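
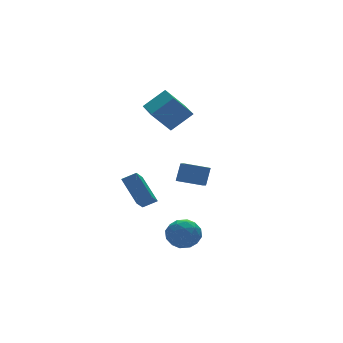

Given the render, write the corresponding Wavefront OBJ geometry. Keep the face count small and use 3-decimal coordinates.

v 0.723 -3.002 -4.752
v 1.416 -2.18 -4.325
v 1.344 -4.2 -3.455
v 2.037 -3.378 -3.028
v 0.891 -3.286 -2.91
v 0.506 -2.546 -3.711
v 2.254 -3.834 -4.069
v 1.869 -3.094 -4.87
v 2.362 -2.694 -3.903
v 1.52 -2.356 -3.186
v 1.24 -4.024 -4.594
v 0.398 -3.686 -3.877
v 1.015 -2.486 -4.652
v 1.745 -3.894 -3.128
v 1.071 -3.84 -3.058
v 1.479 -3.357 -2.807
v 0.48 -2.701 -4.291
v 0.887 -2.218 -4.04
v 0.579 -2.868 -3.208
v 1.873 -4.162 -3.74
v 2.28 -3.679 -3.489
v 1.281 -3.023 -4.973
v 1.689 -2.54 -4.722
v 2.181 -3.512 -4.572
v 1.978 -2.305 -4.153
v 2.344 -3.009 -3.391
v 2.471 -3.277 -4.003
v 2.245 -2.842 -4.474
v 1.483 -2.106 -3.732
v 1.848 -2.81 -2.97
v 1.174 -2.757 -2.9
v 0.949 -2.321 -3.371
v 2.039 -2.409 -3.484
v 0.912 -3.57 -4.81
v 1.277 -4.274 -4.048
v 1.811 -4.059 -4.409
v 1.586 -3.623 -4.88
v 0.416 -3.371 -4.389
v 0.782 -4.075 -3.627
v 0.515 -3.538 -3.306
v 0.289 -3.103 -3.777
v 0.721 -3.971 -4.296
v 3.262 1.759 2.441
v 2.069 2.099 3.88
v 3.764 3.726 2.393
v 2.571 4.065 3.832
v 4.649 1.435 3.668
v 3.456 1.774 5.107
v 5.151 3.401 3.62
v 3.958 3.741 5.059
v 0.556 -4.106 1.015
v 1.067 -3.748 2.167
v 0.891 -3.136 0.565
v 1.402 -2.779 1.718
v 1.958 -4.781 0.602
v 2.469 -4.424 1.755
v 2.293 -3.812 0.153
v 2.804 -3.454 1.305
v 1.174 2.322 -3.565
v 2.051 1.979 -3.078
v 0.948 3.898 -2.046
v 1.825 3.555 -1.56
v 2.195 3.465 -4.6
v 3.072 3.122 -4.114
v 1.969 5.041 -3.082
v 2.846 4.698 -2.595
f 1 38 17
f 38 12 41
f 17 41 6
f 38 41 17
f 1 17 13
f 17 6 18
f 13 18 2
f 17 18 13
f 1 13 22
f 13 2 23
f 22 23 8
f 13 23 22
f 1 22 34
f 22 8 37
f 34 37 11
f 22 37 34
f 1 34 38
f 34 11 42
f 38 42 12
f 34 42 38
f 2 18 29
f 18 6 32
f 29 32 10
f 18 32 29
f 6 41 19
f 41 12 40
f 19 40 5
f 41 40 19
f 12 42 39
f 42 11 35
f 39 35 3
f 42 35 39
f 11 37 36
f 37 8 24
f 36 24 7
f 37 24 36
f 8 23 28
f 23 2 25
f 28 25 9
f 23 25 28
f 4 30 16
f 30 10 31
f 16 31 5
f 30 31 16
f 4 16 14
f 16 5 15
f 14 15 3
f 16 15 14
f 4 14 21
f 14 3 20
f 21 20 7
f 14 20 21
f 4 21 26
f 21 7 27
f 26 27 9
f 21 27 26
f 4 26 30
f 26 9 33
f 30 33 10
f 26 33 30
f 5 31 19
f 31 10 32
f 19 32 6
f 31 32 19
f 3 15 39
f 15 5 40
f 39 40 12
f 15 40 39
f 7 20 36
f 20 3 35
f 36 35 11
f 20 35 36
f 9 27 28
f 27 7 24
f 28 24 8
f 27 24 28
f 10 33 29
f 33 9 25
f 29 25 2
f 33 25 29
f 44 46 43
f 47 44 43
f 43 46 45
f 45 47 43
f 44 50 46
f 48 44 47
f 48 50 44
f 46 50 45
f 49 47 45
f 45 50 49
f 49 48 47
f 50 48 49
f 52 54 51
f 55 52 51
f 51 54 53
f 53 55 51
f 52 58 54
f 56 52 55
f 56 58 52
f 54 58 53
f 57 55 53
f 53 58 57
f 57 56 55
f 58 56 57
f 60 62 59
f 63 60 59
f 59 62 61
f 61 63 59
f 60 66 62
f 64 60 63
f 64 66 60
f 62 66 61
f 65 63 61
f 61 66 65
f 65 64 63
f 66 64 65



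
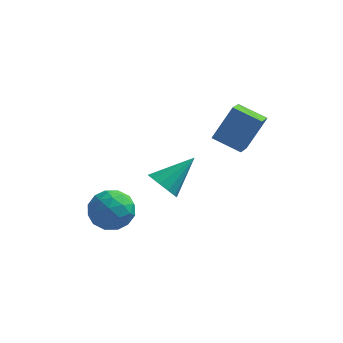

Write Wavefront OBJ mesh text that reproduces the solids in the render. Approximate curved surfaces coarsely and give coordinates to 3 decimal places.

v -1.982 -0.817 -2.927
v -0.787 -0.874 -3.103
v -2.253 -2.146 -4.337
v -1.058 -2.203 -4.513
v -1.541 -2.637 -3.493
v -1.373 -1.816 -2.621
v -1.667 -1.204 -4.819
v -1.499 -0.383 -3.947
v -0.592 -1.114 -4.272
v -0.514 -1.999 -3.452
v -2.526 -1.021 -3.988
v -2.448 -1.906 -3.168
v -1.36 -0.729 -2.891
v -1.68 -2.291 -4.549
v -1.963 -2.546 -3.949
v -1.261 -2.58 -4.052
v -1.705 -1.282 -2.608
v -1.003 -1.316 -2.711
v -1.446 -2.352 -2.94
v -2.037 -1.704 -4.729
v -1.335 -1.738 -4.832
v -1.779 -0.44 -3.388
v -1.077 -0.474 -3.491
v -1.594 -0.668 -4.5
v -0.544 -0.903 -3.682
v -0.703 -1.684 -4.511
v -1.061 -1.097 -4.69
v -0.963 -0.615 -4.178
v -0.498 -1.424 -3.2
v -0.657 -2.205 -4.029
v -0.941 -2.46 -3.429
v -0.842 -1.977 -2.917
v -0.384 -1.565 -3.887
v -2.383 -0.815 -3.411
v -2.542 -1.596 -4.24
v -2.198 -1.043 -4.523
v -2.099 -0.56 -4.011
v -2.337 -1.336 -2.929
v -2.496 -2.117 -3.758
v -2.077 -2.405 -3.262
v -1.979 -1.923 -2.75
v -2.656 -1.455 -3.553
v 4.299 1.598 -0.758
v 4.213 0.425 -0.228
v 2.862 1.953 -0.206
v 2.776 0.78 0.324
v 5.144 2.32 0.976
v 5.058 1.147 1.506
v 3.707 2.675 1.528
v 3.621 1.502 2.058
v 0.786 -1.028 -2.024
v 1.525 -1.28 -2.529
v 2.074 0.208 -0.756
v 1.332 -0.848 -2.755
v 0.966 -0.473 -2.748
v 0.543 -0.275 -2.512
v 0.197 -0.315 -2.121
v 0.037 -0.582 -1.699
v 0.116 -0.99 -1.38
v 0.407 -1.411 -1.266
v 0.818 -1.71 -1.392
v 1.219 -1.792 -1.719
v 1.483 -1.632 -2.143
f 1 38 17
f 38 12 41
f 17 41 6
f 38 41 17
f 1 17 13
f 17 6 18
f 13 18 2
f 17 18 13
f 1 13 22
f 13 2 23
f 22 23 8
f 13 23 22
f 1 22 34
f 22 8 37
f 34 37 11
f 22 37 34
f 1 34 38
f 34 11 42
f 38 42 12
f 34 42 38
f 2 18 29
f 18 6 32
f 29 32 10
f 18 32 29
f 6 41 19
f 41 12 40
f 19 40 5
f 41 40 19
f 12 42 39
f 42 11 35
f 39 35 3
f 42 35 39
f 11 37 36
f 37 8 24
f 36 24 7
f 37 24 36
f 8 23 28
f 23 2 25
f 28 25 9
f 23 25 28
f 4 30 16
f 30 10 31
f 16 31 5
f 30 31 16
f 4 16 14
f 16 5 15
f 14 15 3
f 16 15 14
f 4 14 21
f 14 3 20
f 21 20 7
f 14 20 21
f 4 21 26
f 21 7 27
f 26 27 9
f 21 27 26
f 4 26 30
f 26 9 33
f 30 33 10
f 26 33 30
f 5 31 19
f 31 10 32
f 19 32 6
f 31 32 19
f 3 15 39
f 15 5 40
f 39 40 12
f 15 40 39
f 7 20 36
f 20 3 35
f 36 35 11
f 20 35 36
f 9 27 28
f 27 7 24
f 28 24 8
f 27 24 28
f 10 33 29
f 33 9 25
f 29 25 2
f 33 25 29
f 44 46 43
f 47 44 43
f 43 46 45
f 45 47 43
f 44 50 46
f 48 44 47
f 48 50 44
f 46 50 45
f 49 47 45
f 45 50 49
f 49 48 47
f 50 48 49
f 52 51 54
f 52 54 53
f 54 51 55
f 54 55 53
f 55 51 56
f 55 56 53
f 56 51 57
f 56 57 53
f 57 51 58
f 57 58 53
f 58 51 59
f 58 59 53
f 59 51 60
f 59 60 53
f 60 51 61
f 60 61 53
f 61 51 62
f 61 62 53
f 62 51 63
f 62 63 53
f 63 51 52
f 63 52 53



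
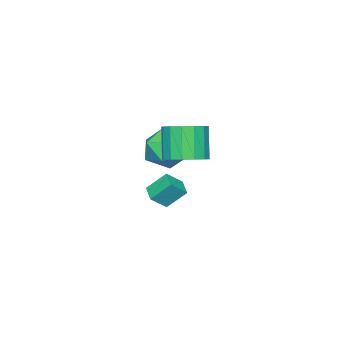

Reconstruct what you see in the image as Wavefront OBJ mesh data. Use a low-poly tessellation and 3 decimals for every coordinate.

v -3.253 -3.455 -2.501
v -2.517 -3.86 -1.761
v -2.614 -2.723 -2.736
v -1.878 -3.128 -1.996
v -2.702 -4.252 -3.484
v -1.966 -4.657 -2.744
v -2.063 -3.52 -3.719
v -1.327 -3.925 -2.979
v 0.933 -0.262 1.828
v 1.777 0.154 2.316
v 1.092 -0.382 3.96
v 0.247 -0.798 3.472
v 1.409 0.561 2.295
v 0.724 0.025 3.939
v 0.914 0.748 2.15
v 0.229 0.212 3.794
v 0.424 0.664 1.918
v -0.261 0.127 3.562
v 0.07 0.332 1.662
v -0.615 -0.205 3.306
v -0.053 -0.159 1.451
v -0.738 -0.696 3.095
v 0.088 -0.678 1.34
v -0.597 -1.214 2.984
v 0.456 -1.085 1.361
v -0.229 -1.621 3.005
v 0.951 -1.272 1.506
v 0.266 -1.808 3.15
v 1.441 -1.187 1.738
v 0.756 -1.724 3.382
v 1.795 -0.855 1.994
v 1.11 -1.392 3.638
v 1.918 -0.364 2.205
v 1.233 -0.901 3.849
v -0.116 -1.728 2.119
v 0.499 -1.908 1.044
v -1.619 -2.912 1.456
v -1.004 -3.092 0.381
v -0.564 -3.584 1.444
v 0.365 -2.852 1.854
v -1.485 -1.968 0.646
v -0.556 -1.236 1.056
v -0.347 -2.056 0.134
v 0.223 -3.055 0.627
v -1.343 -1.765 1.873
v -0.773 -2.764 2.366
f 2 4 1
f 5 2 1
f 1 4 3
f 3 5 1
f 2 8 4
f 6 2 5
f 6 8 2
f 4 8 3
f 7 5 3
f 3 8 7
f 7 6 5
f 8 6 7
f 10 9 13
f 10 13 11
f 11 13 14
f 11 14 12
f 13 9 15
f 13 15 14
f 14 15 16
f 14 16 12
f 15 9 17
f 15 17 16
f 16 17 18
f 16 18 12
f 17 9 19
f 17 19 18
f 18 19 20
f 18 20 12
f 19 9 21
f 19 21 20
f 20 21 22
f 20 22 12
f 21 9 23
f 21 23 22
f 22 23 24
f 22 24 12
f 23 9 25
f 23 25 24
f 24 25 26
f 24 26 12
f 25 9 27
f 25 27 26
f 26 27 28
f 26 28 12
f 27 9 29
f 27 29 28
f 28 29 30
f 28 30 12
f 29 9 31
f 29 31 30
f 30 31 32
f 30 32 12
f 31 9 33
f 31 33 32
f 32 33 34
f 32 34 12
f 33 9 10
f 33 10 34
f 34 10 11
f 34 11 12
f 35 46 40
f 35 40 36
f 35 36 42
f 35 42 45
f 35 45 46
f 36 40 44
f 40 46 39
f 46 45 37
f 45 42 41
f 42 36 43
f 38 44 39
f 38 39 37
f 38 37 41
f 38 41 43
f 38 43 44
f 39 44 40
f 37 39 46
f 41 37 45
f 43 41 42
f 44 43 36



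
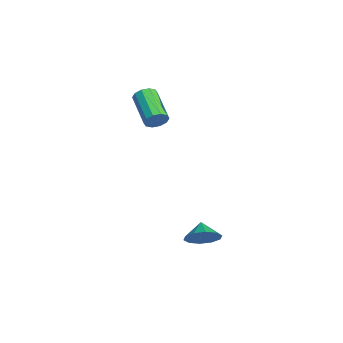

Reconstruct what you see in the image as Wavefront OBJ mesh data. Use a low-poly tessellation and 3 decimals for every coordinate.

v -2.255 -2.438 1.126
v -1.996 -2.679 1.718
v -3.966 -2.863 2.506
v -4.225 -2.622 1.914
v -2.023 -2.254 1.75
v -3.993 -2.439 2.537
v -2.139 -1.9 1.543
v -4.109 -2.084 2.33
v -2.299 -1.751 1.177
v -4.269 -1.935 1.964
v -2.442 -1.864 0.791
v -4.413 -2.049 1.579
v -2.514 -2.197 0.534
v -4.484 -2.381 1.322
v -2.487 -2.621 0.503
v -4.457 -2.806 1.29
v -2.371 -2.976 0.71
v -4.341 -3.16 1.497
v -2.211 -3.125 1.076
v -4.181 -3.309 1.863
v -2.067 -3.011 1.461
v -4.038 -3.196 2.249
v 3.552 -1.377 -4.034
v 4.027 -0.792 -3.407
v 2.688 -1.263 -3.486
v 3.794 -0.446 -3.846
v 3.469 -0.456 -4.357
v 3.176 -0.817 -4.745
v 3.026 -1.393 -4.861
v 3.078 -1.962 -4.661
v 3.31 -2.308 -4.222
v 3.636 -2.298 -3.711
v 3.929 -1.937 -3.323
v 4.078 -1.362 -3.208
f 2 1 5
f 2 5 3
f 3 5 6
f 3 6 4
f 5 1 7
f 5 7 6
f 6 7 8
f 6 8 4
f 7 1 9
f 7 9 8
f 8 9 10
f 8 10 4
f 9 1 11
f 9 11 10
f 10 11 12
f 10 12 4
f 11 1 13
f 11 13 12
f 12 13 14
f 12 14 4
f 13 1 15
f 13 15 14
f 14 15 16
f 14 16 4
f 15 1 17
f 15 17 16
f 16 17 18
f 16 18 4
f 17 1 19
f 17 19 18
f 18 19 20
f 18 20 4
f 19 1 21
f 19 21 20
f 20 21 22
f 20 22 4
f 21 1 2
f 21 2 22
f 22 2 3
f 22 3 4
f 24 23 26
f 24 26 25
f 26 23 27
f 26 27 25
f 27 23 28
f 27 28 25
f 28 23 29
f 28 29 25
f 29 23 30
f 29 30 25
f 30 23 31
f 30 31 25
f 31 23 32
f 31 32 25
f 32 23 33
f 32 33 25
f 33 23 34
f 33 34 25
f 34 23 24
f 34 24 25



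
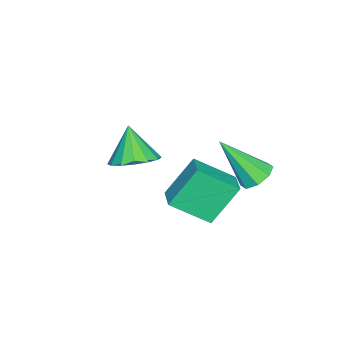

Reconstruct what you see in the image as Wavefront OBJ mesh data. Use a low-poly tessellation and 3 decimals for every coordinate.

v -0.502 -1.206 0.382
v -0.131 -0.602 0.813
v -1.078 -1.634 1.478
v -0.504 -0.433 0.683
v -0.876 -0.471 0.472
v -1.149 -0.706 0.238
v -1.248 -1.075 0.041
v -1.147 -1.479 -0.063
v -0.873 -1.81 -0.049
v -0.5 -1.98 0.081
v -0.128 -1.941 0.292
v 0.144 -1.706 0.526
v 0.243 -1.337 0.723
v 0.143 -0.933 0.827
v -1.15 2.49 0.291
v -0.897 2.067 -0.084
v -0.99 1.33 1.709
v -0.573 2.352 0.112
v -0.587 2.719 0.414
v -0.932 2.951 0.643
v -1.404 2.914 0.666
v -1.728 2.628 0.469
v -1.713 2.262 0.168
v -1.369 2.03 -0.062
v 1.4 1.834 0.608
v 1.799 0.678 1.424
v 0.731 2.459 1.821
v 1.129 1.303 2.637
v 2.111 2.217 0.803
v 2.509 1.061 1.619
v 1.441 2.842 2.016
v 1.84 1.686 2.832
f 2 1 4
f 2 4 3
f 4 1 5
f 4 5 3
f 5 1 6
f 5 6 3
f 6 1 7
f 6 7 3
f 7 1 8
f 7 8 3
f 8 1 9
f 8 9 3
f 9 1 10
f 9 10 3
f 10 1 11
f 10 11 3
f 11 1 12
f 11 12 3
f 12 1 13
f 12 13 3
f 13 1 14
f 13 14 3
f 14 1 2
f 14 2 3
f 16 15 18
f 16 18 17
f 18 15 19
f 18 19 17
f 19 15 20
f 19 20 17
f 20 15 21
f 20 21 17
f 21 15 22
f 21 22 17
f 22 15 23
f 22 23 17
f 23 15 24
f 23 24 17
f 24 15 16
f 24 16 17
f 26 28 25
f 29 26 25
f 25 28 27
f 27 29 25
f 26 32 28
f 30 26 29
f 30 32 26
f 28 32 27
f 31 29 27
f 27 32 31
f 31 30 29
f 32 30 31



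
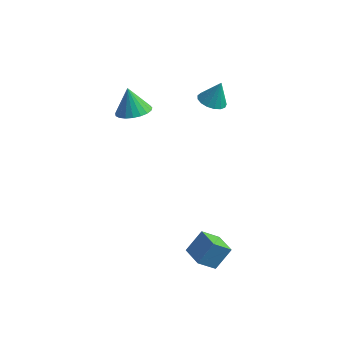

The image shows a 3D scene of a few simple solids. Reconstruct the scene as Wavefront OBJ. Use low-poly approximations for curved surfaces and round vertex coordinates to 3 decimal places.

v 2.567 -4.24 -4.341
v 1.903 -4.856 -3.508
v 1.662 -3.466 -4.489
v 0.998 -4.082 -3.657
v 3.062 -3.478 -3.383
v 2.398 -4.094 -2.551
v 2.157 -2.704 -3.532
v 1.493 -3.32 -2.699
v -0.011 1.791 2.285
v 0.599 1.358 2.234
v 0.331 2.129 3.515
v 0.711 1.678 2.115
v 0.657 2.024 2.035
v 0.45 2.316 2.013
v 0.137 2.488 2.052
v -0.209 2.501 2.145
v -0.51 2.351 2.271
v -0.697 2.072 2.399
v -0.727 1.729 2.502
v -0.592 1.401 2.554
v -0.325 1.162 2.546
v 0.014 1.067 2.477
v 0.348 1.137 2.365
v -3.54 0.455 1.374
v -2.99 1.192 1.37
v -4 0.805 2.726
v -3.314 1.333 1.223
v -3.677 1.323 1.102
v -4.016 1.162 1.029
v -4.273 0.879 1.015
v -4.404 0.523 1.063
v -4.385 0.154 1.165
v -4.22 -0.162 1.303
v -3.937 -0.372 1.454
v -3.586 -0.438 1.59
v -3.227 -0.351 1.69
v -2.922 -0.124 1.734
v -2.724 0.203 1.717
v -2.668 0.573 1.64
v -2.762 0.923 1.517
f 2 4 1
f 5 2 1
f 1 4 3
f 3 5 1
f 2 8 4
f 6 2 5
f 6 8 2
f 4 8 3
f 7 5 3
f 3 8 7
f 7 6 5
f 8 6 7
f 10 9 12
f 10 12 11
f 12 9 13
f 12 13 11
f 13 9 14
f 13 14 11
f 14 9 15
f 14 15 11
f 15 9 16
f 15 16 11
f 16 9 17
f 16 17 11
f 17 9 18
f 17 18 11
f 18 9 19
f 18 19 11
f 19 9 20
f 19 20 11
f 20 9 21
f 20 21 11
f 21 9 22
f 21 22 11
f 22 9 23
f 22 23 11
f 23 9 10
f 23 10 11
f 25 24 27
f 25 27 26
f 27 24 28
f 27 28 26
f 28 24 29
f 28 29 26
f 29 24 30
f 29 30 26
f 30 24 31
f 30 31 26
f 31 24 32
f 31 32 26
f 32 24 33
f 32 33 26
f 33 24 34
f 33 34 26
f 34 24 35
f 34 35 26
f 35 24 36
f 35 36 26
f 36 24 37
f 36 37 26
f 37 24 38
f 37 38 26
f 38 24 39
f 38 39 26
f 39 24 40
f 39 40 26
f 40 24 25
f 40 25 26



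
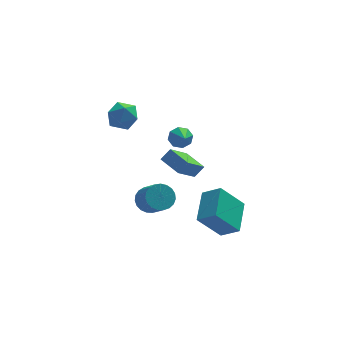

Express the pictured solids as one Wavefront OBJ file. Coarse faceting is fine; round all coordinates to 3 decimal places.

v -1.292 1.224 -4.527
v -0.829 1.846 -4.031
v -0.404 0.657 -2.938
v -0.868 0.036 -3.433
v -1.178 1.864 -3.875
v -0.753 0.675 -2.782
v -1.547 1.772 -3.832
v -1.122 0.583 -2.739
v -1.872 1.585 -3.909
v -1.447 0.396 -2.816
v -2.096 1.336 -4.093
v -1.671 0.147 -3
v -2.182 1.067 -4.352
v -1.757 -0.122 -3.259
v -2.114 0.826 -4.641
v -1.689 -0.363 -3.548
v -1.904 0.654 -4.91
v -1.479 -0.535 -3.817
v -1.588 0.58 -5.113
v -1.163 -0.609 -4.02
v -1.221 0.618 -5.214
v -0.796 -0.571 -4.121
v -0.866 0.76 -5.197
v -0.441 -0.429 -4.104
v -0.585 0.983 -5.064
v -0.161 -0.206 -3.971
v -0.427 1.248 -4.837
v -0.002 0.059 -3.744
v -0.418 1.509 -4.557
v 0.007 0.32 -3.464
v -0.56 1.72 -4.272
v -0.135 0.531 -3.179
v 0.352 -4.477 -2.079
v 1.264 -5.067 -1.365
v 1.006 -2.585 -1.352
v 1.918 -3.174 -0.637
v 1.722 -4.326 -3.703
v 2.634 -4.915 -2.988
v 2.376 -2.433 -2.975
v 3.288 -3.023 -2.261
v -0.205 -2.583 3.362
v 0.33 -2.807 2.971
v -0.175 -3.797 4.098
v 0.492 -2.539 3.406
v 0.246 -2.297 3.815
v -0.265 -2.223 3.96
v -0.74 -2.359 3.754
v -0.902 -2.626 3.319
v -0.656 -2.868 2.909
v -0.146 -2.943 2.765
v 0.385 1.43 -2.56
v 0.979 1.604 -1.893
v -0.416 2.674 -2.17
v 0.179 2.848 -1.503
v 1.561 2.612 -3.917
v 2.156 2.786 -3.25
v 0.761 3.856 -3.527
v 1.355 4.03 -2.86
v -3.317 3.202 1.788
v -2.788 3.142 2.695
v -2.392 1.918 1.165
v -1.863 1.858 2.072
v -2.876 1.577 2.034
v -3.447 2.371 2.42
v -1.733 2.689 1.44
v -2.304 3.483 1.826
v -1.809 2.825 2.48
v -2.515 2.138 2.847
v -2.665 2.922 1.013
v -3.371 2.235 1.38
f 2 1 5
f 2 5 3
f 3 5 6
f 3 6 4
f 5 1 7
f 5 7 6
f 6 7 8
f 6 8 4
f 7 1 9
f 7 9 8
f 8 9 10
f 8 10 4
f 9 1 11
f 9 11 10
f 10 11 12
f 10 12 4
f 11 1 13
f 11 13 12
f 12 13 14
f 12 14 4
f 13 1 15
f 13 15 14
f 14 15 16
f 14 16 4
f 15 1 17
f 15 17 16
f 16 17 18
f 16 18 4
f 17 1 19
f 17 19 18
f 18 19 20
f 18 20 4
f 19 1 21
f 19 21 20
f 20 21 22
f 20 22 4
f 21 1 23
f 21 23 22
f 22 23 24
f 22 24 4
f 23 1 25
f 23 25 24
f 24 25 26
f 24 26 4
f 25 1 27
f 25 27 26
f 26 27 28
f 26 28 4
f 27 1 29
f 27 29 28
f 28 29 30
f 28 30 4
f 29 1 31
f 29 31 30
f 30 31 32
f 30 32 4
f 31 1 2
f 31 2 32
f 32 2 3
f 32 3 4
f 34 36 33
f 37 34 33
f 33 36 35
f 35 37 33
f 34 40 36
f 38 34 37
f 38 40 34
f 36 40 35
f 39 37 35
f 35 40 39
f 39 38 37
f 40 38 39
f 42 41 44
f 42 44 43
f 44 41 45
f 44 45 43
f 45 41 46
f 45 46 43
f 46 41 47
f 46 47 43
f 47 41 48
f 47 48 43
f 48 41 49
f 48 49 43
f 49 41 50
f 49 50 43
f 50 41 42
f 50 42 43
f 52 54 51
f 55 52 51
f 51 54 53
f 53 55 51
f 52 58 54
f 56 52 55
f 56 58 52
f 54 58 53
f 57 55 53
f 53 58 57
f 57 56 55
f 58 56 57
f 59 70 64
f 59 64 60
f 59 60 66
f 59 66 69
f 59 69 70
f 60 64 68
f 64 70 63
f 70 69 61
f 69 66 65
f 66 60 67
f 62 68 63
f 62 63 61
f 62 61 65
f 62 65 67
f 62 67 68
f 63 68 64
f 61 63 70
f 65 61 69
f 67 65 66
f 68 67 60



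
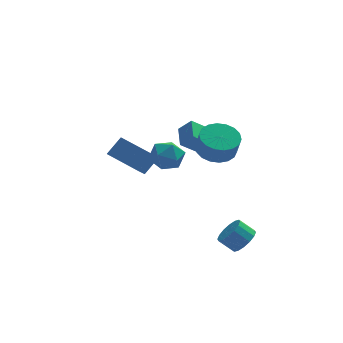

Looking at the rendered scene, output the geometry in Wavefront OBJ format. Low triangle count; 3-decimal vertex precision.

v 1.288 2.389 -0.425
v 1.726 1.736 0.191
v -0.146 1.704 -0.131
v 0.292 1.051 0.485
v 0.231 2.015 0.739
v 1.118 2.438 0.558
v 0.462 1.002 -0.498
v 1.349 1.425 -0.679
v 1.215 0.879 0.146
v 1.073 1.505 0.911
v 0.507 1.935 -0.851
v 0.365 2.561 -0.086
v 1.53 2.417 0.368
v 2.16 2.135 1.078
v 1.572 3.655 0.823
v 2.202 3.374 1.532
v 2.978 2.786 -0.772
v 3.608 2.505 -0.063
v 3.02 4.025 -0.318
v 3.65 3.743 0.392
v 2.713 -2.405 2.762
v 3.186 -3.193 2.367
v 3.32 -3.662 3.463
v 2.847 -2.875 3.858
v 3.518 -2.908 2.448
v 3.652 -3.378 3.544
v 3.691 -2.524 2.592
v 3.825 -2.994 3.688
v 3.67 -2.116 2.769
v 3.804 -2.586 3.865
v 3.46 -1.766 2.945
v 3.594 -2.235 4.041
v 3.102 -1.542 3.084
v 3.235 -2.011 4.18
v 2.666 -1.489 3.16
v 2.8 -1.959 4.256
v 2.24 -1.618 3.157
v 2.374 -2.087 4.253
v 1.908 -1.902 3.076
v 2.042 -2.372 4.172
v 1.735 -2.286 2.932
v 1.869 -2.756 4.028
v 1.756 -2.694 2.755
v 1.89 -3.164 3.851
v 1.966 -3.045 2.579
v 2.1 -3.514 3.675
v 2.325 -3.269 2.44
v 2.458 -3.738 3.536
v 2.76 -3.321 2.364
v 2.894 -3.791 3.46
v 4.035 -3.087 -3.312
v 4.578 -3.103 -2.711
v 3.848 -2.889 -2.047
v 3.305 -2.873 -2.648
v 4.574 -2.705 -2.844
v 3.844 -2.491 -2.179
v 4.426 -2.409 -3.102
v 3.696 -2.195 -2.437
v 4.173 -2.296 -3.416
v 3.443 -2.082 -2.751
v 3.883 -2.394 -3.703
v 3.153 -2.18 -3.038
v 3.634 -2.678 -3.885
v 2.904 -2.464 -3.22
v 3.492 -3.071 -3.913
v 2.762 -2.857 -3.249
v 3.496 -3.469 -3.781
v 2.766 -3.255 -3.116
v 3.644 -3.765 -3.523
v 2.914 -3.551 -2.858
v 3.897 -3.878 -3.209
v 3.167 -3.664 -2.544
v 4.187 -3.78 -2.922
v 3.457 -3.566 -2.257
v 4.436 -3.496 -2.74
v 3.706 -3.282 -2.075
v -2.074 -1.449 1.951
v -2.415 -2.151 2.592
v -1.375 -1.024 2.787
v -1.715 -1.726 3.428
v -0.685 -2.634 1.392
v -1.025 -3.336 2.033
v 0.015 -2.209 2.228
v -0.326 -2.911 2.869
f 1 12 6
f 1 6 2
f 1 2 8
f 1 8 11
f 1 11 12
f 2 6 10
f 6 12 5
f 12 11 3
f 11 8 7
f 8 2 9
f 4 10 5
f 4 5 3
f 4 3 7
f 4 7 9
f 4 9 10
f 5 10 6
f 3 5 12
f 7 3 11
f 9 7 8
f 10 9 2
f 14 16 13
f 17 14 13
f 13 16 15
f 15 17 13
f 14 20 16
f 18 14 17
f 18 20 14
f 16 20 15
f 19 17 15
f 15 20 19
f 19 18 17
f 20 18 19
f 22 21 25
f 22 25 23
f 23 25 26
f 23 26 24
f 25 21 27
f 25 27 26
f 26 27 28
f 26 28 24
f 27 21 29
f 27 29 28
f 28 29 30
f 28 30 24
f 29 21 31
f 29 31 30
f 30 31 32
f 30 32 24
f 31 21 33
f 31 33 32
f 32 33 34
f 32 34 24
f 33 21 35
f 33 35 34
f 34 35 36
f 34 36 24
f 35 21 37
f 35 37 36
f 36 37 38
f 36 38 24
f 37 21 39
f 37 39 38
f 38 39 40
f 38 40 24
f 39 21 41
f 39 41 40
f 40 41 42
f 40 42 24
f 41 21 43
f 41 43 42
f 42 43 44
f 42 44 24
f 43 21 45
f 43 45 44
f 44 45 46
f 44 46 24
f 45 21 47
f 45 47 46
f 46 47 48
f 46 48 24
f 47 21 49
f 47 49 48
f 48 49 50
f 48 50 24
f 49 21 22
f 49 22 50
f 50 22 23
f 50 23 24
f 52 51 55
f 52 55 53
f 53 55 56
f 53 56 54
f 55 51 57
f 55 57 56
f 56 57 58
f 56 58 54
f 57 51 59
f 57 59 58
f 58 59 60
f 58 60 54
f 59 51 61
f 59 61 60
f 60 61 62
f 60 62 54
f 61 51 63
f 61 63 62
f 62 63 64
f 62 64 54
f 63 51 65
f 63 65 64
f 64 65 66
f 64 66 54
f 65 51 67
f 65 67 66
f 66 67 68
f 66 68 54
f 67 51 69
f 67 69 68
f 68 69 70
f 68 70 54
f 69 51 71
f 69 71 70
f 70 71 72
f 70 72 54
f 71 51 73
f 71 73 72
f 72 73 74
f 72 74 54
f 73 51 75
f 73 75 74
f 74 75 76
f 74 76 54
f 75 51 52
f 75 52 76
f 76 52 53
f 76 53 54
f 78 80 77
f 81 78 77
f 77 80 79
f 79 81 77
f 78 84 80
f 82 78 81
f 82 84 78
f 80 84 79
f 83 81 79
f 79 84 83
f 83 82 81
f 84 82 83



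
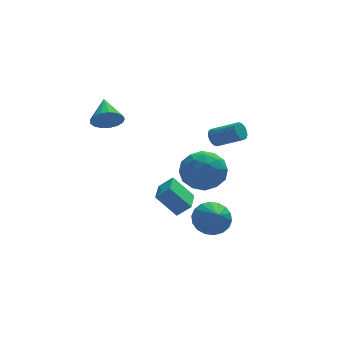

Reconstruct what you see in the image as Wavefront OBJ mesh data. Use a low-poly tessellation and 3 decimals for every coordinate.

v 2.145 2.365 0.422
v 2.519 2.661 0.191
v 3.588 1.872 0.907
v 3.215 1.575 1.138
v 2.467 2.786 0.406
v 3.536 1.996 1.122
v 2.341 2.814 0.625
v 3.411 2.024 1.34
v 2.171 2.739 0.797
v 3.24 1.949 1.513
v 1.994 2.578 0.883
v 3.064 1.789 1.599
v 1.852 2.369 0.864
v 2.922 1.579 1.58
v 1.778 2.158 0.743
v 2.847 1.369 1.459
v 1.787 1.995 0.549
v 2.857 1.206 1.265
v 1.879 1.917 0.326
v 2.948 1.127 1.042
v 2.031 1.941 0.125
v 3.101 1.151 0.841
v 2.21 2.062 -0.008
v 3.279 1.273 0.708
v 2.374 2.253 -0.043
v 3.443 1.463 0.673
v 2.485 2.469 0.029
v 3.555 1.679 0.745
v 1.514 4.315 -1.749
v 2.532 3.658 -1.437
v 1.328 3.222 -3.443
v 2.346 2.565 -3.131
v 1.291 2.436 -2.47
v 1.407 3.112 -1.423
v 2.453 3.768 -3.457
v 2.569 4.444 -2.41
v 3.113 3.32 -2.493
v 2.395 2.497 -1.882
v 1.465 4.383 -2.998
v 0.747 3.56 -2.387
v 2.04 4.083 -1.444
v 1.82 2.797 -3.436
v 1.201 2.722 -3.047
v 1.799 2.336 -2.864
v 1.378 3.762 -1.436
v 1.976 3.375 -1.253
v 1.247 2.657 -1.86
v 1.884 3.505 -3.627
v 2.482 3.118 -3.444
v 2.061 4.544 -2.016
v 2.659 4.158 -1.833
v 2.613 4.223 -3.02
v 2.979 3.498 -1.882
v 2.87 2.855 -2.877
v 2.933 3.562 -3.069
v 3.001 3.96 -2.454
v 2.557 3.014 -1.523
v 2.448 2.371 -2.518
v 1.828 2.296 -2.13
v 1.896 2.693 -1.514
v 2.898 2.815 -2.143
v 1.412 4.509 -2.362
v 1.303 3.866 -3.357
v 1.964 4.187 -3.366
v 2.032 4.584 -2.75
v 0.99 4.025 -2.003
v 0.881 3.382 -2.998
v 0.859 2.92 -2.426
v 0.927 3.318 -1.811
v 0.962 4.065 -2.737
v 0.741 -2.124 -2.192
v 1.437 -2.528 -2.678
v 0.759 -3.136 -1.328
v 1.642 -2.29 -2.403
v 1.669 -2.018 -2.086
v 1.513 -1.768 -1.79
v 1.203 -1.588 -1.573
v 0.802 -1.515 -1.479
v 0.389 -1.562 -1.526
v 0.046 -1.721 -1.705
v -0.16 -1.959 -1.981
v -0.186 -2.231 -2.298
v -0.03 -2.481 -2.594
v 0.28 -2.661 -2.811
v 0.681 -2.734 -2.905
v 1.094 -2.687 -2.857
v -3.098 1.898 2.586
v -2.437 1.623 2.965
v -2.942 3.222 3.274
v -2.299 1.777 2.638
v -2.343 1.959 2.298
v -2.56 2.127 2.025
v -2.9 2.243 1.879
v -3.286 2.279 1.896
v -3.628 2.229 2.071
v -3.849 2.102 2.363
v -3.898 1.929 2.707
v -3.763 1.749 3.022
v -3.476 1.603 3.238
v -3.102 1.525 3.304
v -2.728 1.532 3.206
v -0.977 1.41 -2.633
v -0.322 1.224 -2.029
v -0.454 2.797 -2.776
v 0.201 2.612 -2.172
v -0.061 0.948 -3.768
v 0.594 0.763 -3.164
v 0.462 2.336 -3.911
v 1.117 2.15 -3.307
f 2 1 5
f 2 5 3
f 3 5 6
f 3 6 4
f 5 1 7
f 5 7 6
f 6 7 8
f 6 8 4
f 7 1 9
f 7 9 8
f 8 9 10
f 8 10 4
f 9 1 11
f 9 11 10
f 10 11 12
f 10 12 4
f 11 1 13
f 11 13 12
f 12 13 14
f 12 14 4
f 13 1 15
f 13 15 14
f 14 15 16
f 14 16 4
f 15 1 17
f 15 17 16
f 16 17 18
f 16 18 4
f 17 1 19
f 17 19 18
f 18 19 20
f 18 20 4
f 19 1 21
f 19 21 20
f 20 21 22
f 20 22 4
f 21 1 23
f 21 23 22
f 22 23 24
f 22 24 4
f 23 1 25
f 23 25 24
f 24 25 26
f 24 26 4
f 25 1 27
f 25 27 26
f 26 27 28
f 26 28 4
f 27 1 2
f 27 2 28
f 28 2 3
f 28 3 4
f 29 66 45
f 66 40 69
f 45 69 34
f 66 69 45
f 29 45 41
f 45 34 46
f 41 46 30
f 45 46 41
f 29 41 50
f 41 30 51
f 50 51 36
f 41 51 50
f 29 50 62
f 50 36 65
f 62 65 39
f 50 65 62
f 29 62 66
f 62 39 70
f 66 70 40
f 62 70 66
f 30 46 57
f 46 34 60
f 57 60 38
f 46 60 57
f 34 69 47
f 69 40 68
f 47 68 33
f 69 68 47
f 40 70 67
f 70 39 63
f 67 63 31
f 70 63 67
f 39 65 64
f 65 36 52
f 64 52 35
f 65 52 64
f 36 51 56
f 51 30 53
f 56 53 37
f 51 53 56
f 32 58 44
f 58 38 59
f 44 59 33
f 58 59 44
f 32 44 42
f 44 33 43
f 42 43 31
f 44 43 42
f 32 42 49
f 42 31 48
f 49 48 35
f 42 48 49
f 32 49 54
f 49 35 55
f 54 55 37
f 49 55 54
f 32 54 58
f 54 37 61
f 58 61 38
f 54 61 58
f 33 59 47
f 59 38 60
f 47 60 34
f 59 60 47
f 31 43 67
f 43 33 68
f 67 68 40
f 43 68 67
f 35 48 64
f 48 31 63
f 64 63 39
f 48 63 64
f 37 55 56
f 55 35 52
f 56 52 36
f 55 52 56
f 38 61 57
f 61 37 53
f 57 53 30
f 61 53 57
f 72 71 74
f 72 74 73
f 74 71 75
f 74 75 73
f 75 71 76
f 75 76 73
f 76 71 77
f 76 77 73
f 77 71 78
f 77 78 73
f 78 71 79
f 78 79 73
f 79 71 80
f 79 80 73
f 80 71 81
f 80 81 73
f 81 71 82
f 81 82 73
f 82 71 83
f 82 83 73
f 83 71 84
f 83 84 73
f 84 71 85
f 84 85 73
f 85 71 86
f 85 86 73
f 86 71 72
f 86 72 73
f 88 87 90
f 88 90 89
f 90 87 91
f 90 91 89
f 91 87 92
f 91 92 89
f 92 87 93
f 92 93 89
f 93 87 94
f 93 94 89
f 94 87 95
f 94 95 89
f 95 87 96
f 95 96 89
f 96 87 97
f 96 97 89
f 97 87 98
f 97 98 89
f 98 87 99
f 98 99 89
f 99 87 100
f 99 100 89
f 100 87 101
f 100 101 89
f 101 87 88
f 101 88 89
f 103 105 102
f 106 103 102
f 102 105 104
f 104 106 102
f 103 109 105
f 107 103 106
f 107 109 103
f 105 109 104
f 108 106 104
f 104 109 108
f 108 107 106
f 109 107 108



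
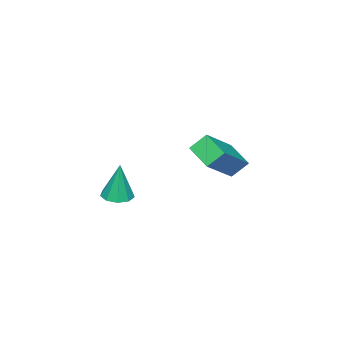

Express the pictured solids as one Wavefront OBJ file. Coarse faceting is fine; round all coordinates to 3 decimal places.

v -3.471 1.297 -1.079
v -3.938 1.774 -0.417
v -3.031 2.407 -1.568
v -3.497 2.884 -0.906
v -1.923 1.196 0.086
v -2.389 1.673 0.748
v -1.482 2.306 -0.403
v -1.949 2.783 0.259
v 1.713 0.5 -1.095
v 2.222 0.884 -1.153
v 1.767 0.68 0.555
v 1.854 1.12 -1.167
v 1.42 1.067 -1.147
v 1.123 0.748 -1.103
v 1.103 0.313 -1.055
v 1.368 -0.034 -1.025
v 1.795 -0.131 -1.029
v 2.183 0.067 -1.063
v 2.352 0.468 -1.112
f 2 4 1
f 5 2 1
f 1 4 3
f 3 5 1
f 2 8 4
f 6 2 5
f 6 8 2
f 4 8 3
f 7 5 3
f 3 8 7
f 7 6 5
f 8 6 7
f 10 9 12
f 10 12 11
f 12 9 13
f 12 13 11
f 13 9 14
f 13 14 11
f 14 9 15
f 14 15 11
f 15 9 16
f 15 16 11
f 16 9 17
f 16 17 11
f 17 9 18
f 17 18 11
f 18 9 19
f 18 19 11
f 19 9 10
f 19 10 11



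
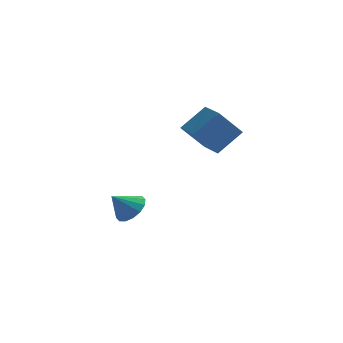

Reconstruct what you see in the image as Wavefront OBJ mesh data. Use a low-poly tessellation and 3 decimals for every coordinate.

v -2.397 -1.675 -2.184
v -1.968 -1.137 -1.544
v -3.203 -2.205 -1.196
v -2.341 -0.868 -1.705
v -2.729 -0.816 -1.993
v -3.028 -0.994 -2.333
v -3.159 -1.355 -2.633
v -3.085 -1.801 -2.812
v -2.827 -2.214 -2.823
v -2.454 -2.482 -2.663
v -2.066 -2.534 -2.374
v -1.767 -2.356 -2.035
v -1.636 -1.995 -1.735
v -1.71 -1.549 -1.556
v 2.105 -3.273 2.554
v 1.086 -3.837 3.9
v 1.233 -2.036 2.412
v 0.214 -2.6 3.758
v 3.106 -2.44 3.662
v 2.087 -3.004 5.008
v 2.234 -1.203 3.52
v 1.215 -1.767 4.866
f 2 1 4
f 2 4 3
f 4 1 5
f 4 5 3
f 5 1 6
f 5 6 3
f 6 1 7
f 6 7 3
f 7 1 8
f 7 8 3
f 8 1 9
f 8 9 3
f 9 1 10
f 9 10 3
f 10 1 11
f 10 11 3
f 11 1 12
f 11 12 3
f 12 1 13
f 12 13 3
f 13 1 14
f 13 14 3
f 14 1 2
f 14 2 3
f 16 18 15
f 19 16 15
f 15 18 17
f 17 19 15
f 16 22 18
f 20 16 19
f 20 22 16
f 18 22 17
f 21 19 17
f 17 22 21
f 21 20 19
f 22 20 21



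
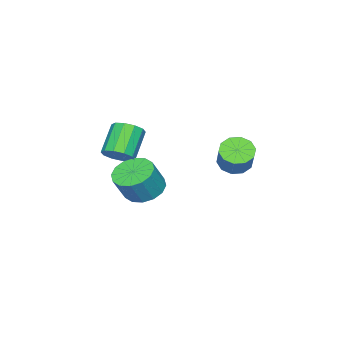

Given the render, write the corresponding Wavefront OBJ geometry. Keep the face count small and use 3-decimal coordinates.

v -4.119 2.305 0.654
v -3.407 1.999 0.28
v -2.51 2.63 1.472
v -3.221 2.935 1.846
v -3.496 2.487 0.089
v -2.599 3.118 1.281
v -3.824 2.905 0.114
v -2.926 3.536 1.306
v -4.263 3.094 0.345
v -3.366 3.725 1.537
v -4.648 2.981 0.694
v -3.751 3.612 1.887
v -4.83 2.61 1.028
v -3.933 3.241 2.22
v -4.741 2.122 1.219
v -3.844 2.753 2.411
v -4.414 1.704 1.194
v -3.516 2.335 2.386
v -3.974 1.515 0.963
v -3.077 2.146 2.155
v -3.589 1.628 0.613
v -2.692 2.259 1.806
v -2.787 -1.812 -1.69
v -2.053 -2.432 -2.183
v -1.258 -2.588 -0.803
v -1.993 -1.968 -0.31
v -1.86 -1.909 -2.235
v -1.065 -2.066 -0.855
v -1.915 -1.361 -2.141
v -1.121 -1.518 -0.761
v -2.204 -0.934 -1.926
v -1.41 -1.09 -0.546
v -2.65 -0.741 -1.648
v -1.855 -0.898 -0.268
v -3.132 -0.836 -1.381
v -2.337 -0.992 -0.001
v -3.522 -1.192 -1.197
v -2.727 -1.348 0.183
v -3.715 -1.714 -1.145
v -2.92 -1.871 0.235
v -3.659 -2.262 -1.239
v -2.865 -2.419 0.141
v -3.37 -2.69 -1.454
v -2.576 -2.846 -0.074
v -2.925 -2.882 -1.732
v -2.13 -3.039 -0.352
v -2.443 -2.788 -1.999
v -1.648 -2.944 -0.619
v -2.345 -3.013 0.332
v -1.767 -2.87 0.925
v -3.037 -3.104 2.22
v -3.615 -3.247 1.628
v -1.981 -2.415 0.796
v -3.252 -2.649 2.092
v -2.335 -2.188 0.491
v -3.605 -2.422 1.787
v -2.692 -2.277 0.125
v -3.962 -2.511 1.421
v -2.916 -2.647 -0.162
v -4.187 -2.88 1.134
v -2.923 -3.156 -0.26
v -4.193 -3.39 1.035
v -2.708 -3.611 -0.132
v -3.979 -3.845 1.164
v -2.355 -3.838 0.173
v -3.625 -4.072 1.469
v -1.998 -3.749 0.539
v -3.268 -3.983 1.835
v -1.773 -3.38 0.826
v -3.044 -3.613 2.122
f 2 1 5
f 2 5 3
f 3 5 6
f 3 6 4
f 5 1 7
f 5 7 6
f 6 7 8
f 6 8 4
f 7 1 9
f 7 9 8
f 8 9 10
f 8 10 4
f 9 1 11
f 9 11 10
f 10 11 12
f 10 12 4
f 11 1 13
f 11 13 12
f 12 13 14
f 12 14 4
f 13 1 15
f 13 15 14
f 14 15 16
f 14 16 4
f 15 1 17
f 15 17 16
f 16 17 18
f 16 18 4
f 17 1 19
f 17 19 18
f 18 19 20
f 18 20 4
f 19 1 21
f 19 21 20
f 20 21 22
f 20 22 4
f 21 1 2
f 21 2 22
f 22 2 3
f 22 3 4
f 24 23 27
f 24 27 25
f 25 27 28
f 25 28 26
f 27 23 29
f 27 29 28
f 28 29 30
f 28 30 26
f 29 23 31
f 29 31 30
f 30 31 32
f 30 32 26
f 31 23 33
f 31 33 32
f 32 33 34
f 32 34 26
f 33 23 35
f 33 35 34
f 34 35 36
f 34 36 26
f 35 23 37
f 35 37 36
f 36 37 38
f 36 38 26
f 37 23 39
f 37 39 38
f 38 39 40
f 38 40 26
f 39 23 41
f 39 41 40
f 40 41 42
f 40 42 26
f 41 23 43
f 41 43 42
f 42 43 44
f 42 44 26
f 43 23 45
f 43 45 44
f 44 45 46
f 44 46 26
f 45 23 47
f 45 47 46
f 46 47 48
f 46 48 26
f 47 23 24
f 47 24 48
f 48 24 25
f 48 25 26
f 50 49 53
f 50 53 51
f 51 53 54
f 51 54 52
f 53 49 55
f 53 55 54
f 54 55 56
f 54 56 52
f 55 49 57
f 55 57 56
f 56 57 58
f 56 58 52
f 57 49 59
f 57 59 58
f 58 59 60
f 58 60 52
f 59 49 61
f 59 61 60
f 60 61 62
f 60 62 52
f 61 49 63
f 61 63 62
f 62 63 64
f 62 64 52
f 63 49 65
f 63 65 64
f 64 65 66
f 64 66 52
f 65 49 67
f 65 67 66
f 66 67 68
f 66 68 52
f 67 49 69
f 67 69 68
f 68 69 70
f 68 70 52
f 69 49 50
f 69 50 70
f 70 50 51
f 70 51 52



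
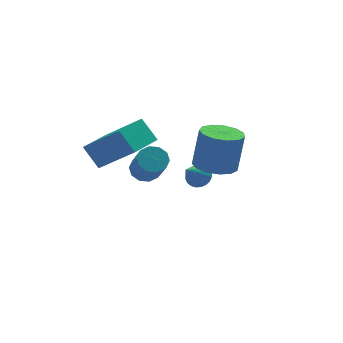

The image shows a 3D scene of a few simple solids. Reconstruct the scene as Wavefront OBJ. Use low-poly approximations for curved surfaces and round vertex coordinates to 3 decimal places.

v 3.455 2.83 0.476
v 4.355 2.789 0.291
v 4.725 3.01 2.038
v 3.825 3.05 2.224
v 4.221 3.289 0.256
v 4.591 3.509 2.004
v 3.844 3.643 0.291
v 4.214 3.863 2.039
v 3.343 3.738 0.385
v 3.713 3.959 2.133
v 2.878 3.546 0.508
v 3.248 3.766 2.256
v 2.596 3.126 0.621
v 2.966 3.346 2.368
v 2.587 2.612 0.688
v 2.957 2.832 2.435
v 2.853 2.167 0.687
v 3.223 2.387 2.435
v 3.31 1.933 0.62
v 3.68 2.153 2.368
v 3.814 1.983 0.507
v 4.184 2.204 2.255
v 4.203 2.302 0.384
v 4.573 2.523 2.132
v -0.088 0.809 2.488
v 0.503 0.659 2.374
v 0.479 -0.379 3.618
v -0.112 -0.229 3.732
v 0.501 0.953 2.62
v 0.477 -0.085 3.863
v 0.274 1.192 2.815
v 0.25 0.154 4.059
v -0.091 1.285 2.886
v -0.115 0.247 4.129
v -0.455 1.196 2.805
v -0.479 0.158 4.048
v -0.679 0.959 2.602
v -0.703 -0.079 3.846
v -0.677 0.665 2.357
v -0.701 -0.373 3.6
v -0.45 0.426 2.161
v -0.474 -0.612 3.405
v -0.085 0.333 2.091
v -0.109 -0.705 3.334
v 0.279 0.422 2.172
v 0.255 -0.616 3.415
v 3.107 3.761 -0.662
v 3.57 3.725 -0.314
v 2.353 3.179 0.282
v 3.486 3.927 -0.256
v 3.345 4.104 -0.259
v 3.168 4.229 -0.324
v 2.981 4.282 -0.441
v 2.813 4.256 -0.591
v 2.691 4.155 -0.751
v 2.631 3.993 -0.898
v 2.644 3.796 -1.009
v 2.727 3.594 -1.067
v 2.868 3.417 -1.064
v 3.046 3.293 -0.999
v 3.233 3.239 -0.882
v 3.4 3.265 -0.733
v 3.523 3.367 -0.572
v 3.583 3.528 -0.425
v -1.327 2.818 1.468
v -0.226 1.626 2.924
v -1.735 3.494 2.331
v -0.633 2.303 3.787
v -0.127 3.737 1.313
v 0.975 2.546 2.769
v -0.534 4.414 2.176
v 0.567 3.222 3.632
f 2 1 5
f 2 5 3
f 3 5 6
f 3 6 4
f 5 1 7
f 5 7 6
f 6 7 8
f 6 8 4
f 7 1 9
f 7 9 8
f 8 9 10
f 8 10 4
f 9 1 11
f 9 11 10
f 10 11 12
f 10 12 4
f 11 1 13
f 11 13 12
f 12 13 14
f 12 14 4
f 13 1 15
f 13 15 14
f 14 15 16
f 14 16 4
f 15 1 17
f 15 17 16
f 16 17 18
f 16 18 4
f 17 1 19
f 17 19 18
f 18 19 20
f 18 20 4
f 19 1 21
f 19 21 20
f 20 21 22
f 20 22 4
f 21 1 23
f 21 23 22
f 22 23 24
f 22 24 4
f 23 1 2
f 23 2 24
f 24 2 3
f 24 3 4
f 26 25 29
f 26 29 27
f 27 29 30
f 27 30 28
f 29 25 31
f 29 31 30
f 30 31 32
f 30 32 28
f 31 25 33
f 31 33 32
f 32 33 34
f 32 34 28
f 33 25 35
f 33 35 34
f 34 35 36
f 34 36 28
f 35 25 37
f 35 37 36
f 36 37 38
f 36 38 28
f 37 25 39
f 37 39 38
f 38 39 40
f 38 40 28
f 39 25 41
f 39 41 40
f 40 41 42
f 40 42 28
f 41 25 43
f 41 43 42
f 42 43 44
f 42 44 28
f 43 25 45
f 43 45 44
f 44 45 46
f 44 46 28
f 45 25 26
f 45 26 46
f 46 26 27
f 46 27 28
f 48 47 50
f 48 50 49
f 50 47 51
f 50 51 49
f 51 47 52
f 51 52 49
f 52 47 53
f 52 53 49
f 53 47 54
f 53 54 49
f 54 47 55
f 54 55 49
f 55 47 56
f 55 56 49
f 56 47 57
f 56 57 49
f 57 47 58
f 57 58 49
f 58 47 59
f 58 59 49
f 59 47 60
f 59 60 49
f 60 47 61
f 60 61 49
f 61 47 62
f 61 62 49
f 62 47 63
f 62 63 49
f 63 47 64
f 63 64 49
f 64 47 48
f 64 48 49
f 66 68 65
f 69 66 65
f 65 68 67
f 67 69 65
f 66 72 68
f 70 66 69
f 70 72 66
f 68 72 67
f 71 69 67
f 67 72 71
f 71 70 69
f 72 70 71



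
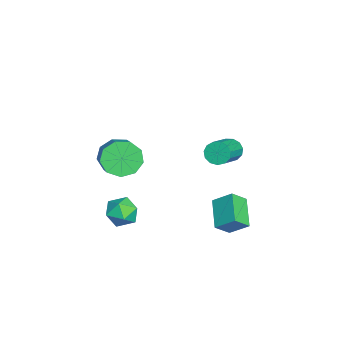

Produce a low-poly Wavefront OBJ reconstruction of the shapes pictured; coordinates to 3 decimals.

v 0.938 2.517 -1.512
v 1.22 3.494 -0.734
v 2.525 2.701 -2.318
v 2.807 3.678 -1.541
v 1.393 1.802 -0.779
v 1.675 2.779 -0.002
v 2.98 1.986 -1.586
v 3.262 2.963 -0.808
v -4.818 2.51 -1.44
v -4.603 2.147 -2.06
v -2.907 1.547 -1.12
v -3.122 1.91 -0.5
v -4.447 2.539 -2.091
v -2.751 1.938 -1.151
v -4.409 2.921 -1.916
v -2.713 2.321 -0.975
v -4.5 3.173 -1.589
v -2.805 2.573 -0.649
v -4.693 3.215 -1.215
v -2.997 2.614 -0.275
v -4.925 3.033 -0.913
v -3.229 2.432 0.027
v -5.123 2.685 -0.778
v -3.428 2.084 0.163
v -5.225 2.281 -0.853
v -3.529 1.681 0.087
v -5.197 1.951 -1.115
v -3.501 1.35 -0.174
v -5.048 1.798 -1.48
v -3.353 1.197 -0.539
v -4.827 1.871 -1.832
v -3.131 1.27 -0.892
v 0.943 -2.857 2.031
v 1.474 -3.55 1.394
v 2.888 -3.255 2.253
v 2.357 -2.563 2.889
v 1.506 -2.869 1.109
v 2.919 -2.575 1.967
v 1.274 -2.183 1.255
v 2.688 -1.889 2.113
v 0.888 -1.812 1.763
v 2.301 -1.518 2.622
v 0.527 -1.93 2.397
v 1.941 -1.636 3.256
v 0.361 -2.482 2.86
v 1.775 -2.188 3.718
v 0.468 -3.209 2.934
v 1.881 -2.915 3.793
v 0.797 -3.772 2.586
v 2.21 -3.477 3.444
v 1.194 -3.906 1.978
v 2.608 -3.612 2.836
v -0.764 -2.607 -2.356
v 0.034 -2.048 -2.576
v -0.374 -3.632 -3.544
v 0.424 -3.073 -3.764
v 0.396 -3.588 -2.909
v 0.154 -2.955 -2.175
v -0.494 -2.725 -3.945
v -0.736 -2.092 -3.211
v 0.201 -2.121 -3.558
v 0.751 -2.654 -2.917
v -1.091 -3.026 -3.203
v -0.541 -3.559 -2.562
f 2 4 1
f 5 2 1
f 1 4 3
f 3 5 1
f 2 8 4
f 6 2 5
f 6 8 2
f 4 8 3
f 7 5 3
f 3 8 7
f 7 6 5
f 8 6 7
f 10 9 13
f 10 13 11
f 11 13 14
f 11 14 12
f 13 9 15
f 13 15 14
f 14 15 16
f 14 16 12
f 15 9 17
f 15 17 16
f 16 17 18
f 16 18 12
f 17 9 19
f 17 19 18
f 18 19 20
f 18 20 12
f 19 9 21
f 19 21 20
f 20 21 22
f 20 22 12
f 21 9 23
f 21 23 22
f 22 23 24
f 22 24 12
f 23 9 25
f 23 25 24
f 24 25 26
f 24 26 12
f 25 9 27
f 25 27 26
f 26 27 28
f 26 28 12
f 27 9 29
f 27 29 28
f 28 29 30
f 28 30 12
f 29 9 31
f 29 31 30
f 30 31 32
f 30 32 12
f 31 9 10
f 31 10 32
f 32 10 11
f 32 11 12
f 34 33 37
f 34 37 35
f 35 37 38
f 35 38 36
f 37 33 39
f 37 39 38
f 38 39 40
f 38 40 36
f 39 33 41
f 39 41 40
f 40 41 42
f 40 42 36
f 41 33 43
f 41 43 42
f 42 43 44
f 42 44 36
f 43 33 45
f 43 45 44
f 44 45 46
f 44 46 36
f 45 33 47
f 45 47 46
f 46 47 48
f 46 48 36
f 47 33 49
f 47 49 48
f 48 49 50
f 48 50 36
f 49 33 51
f 49 51 50
f 50 51 52
f 50 52 36
f 51 33 34
f 51 34 52
f 52 34 35
f 52 35 36
f 53 64 58
f 53 58 54
f 53 54 60
f 53 60 63
f 53 63 64
f 54 58 62
f 58 64 57
f 64 63 55
f 63 60 59
f 60 54 61
f 56 62 57
f 56 57 55
f 56 55 59
f 56 59 61
f 56 61 62
f 57 62 58
f 55 57 64
f 59 55 63
f 61 59 60
f 62 61 54



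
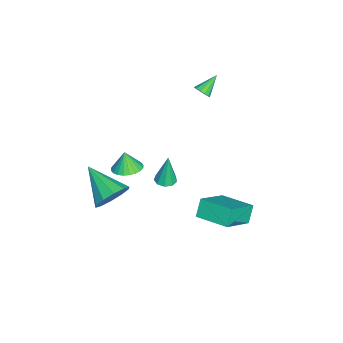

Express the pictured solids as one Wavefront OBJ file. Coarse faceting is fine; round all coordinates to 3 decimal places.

v 3.943 -1.591 -0.027
v 4.43 -2.358 -0.512
v 2.677 -3.049 1.007
v 4.74 -2.241 0.032
v 4.745 -1.876 0.553
v 4.444 -1.402 0.853
v 3.951 -1 0.816
v 3.456 -0.824 0.458
v 3.146 -0.941 -0.086
v 3.141 -1.307 -0.607
v 3.442 -1.781 -0.907
v 3.935 -2.183 -0.871
v -2.937 1.832 2.501
v -2.55 2.045 2.756
v -3.783 2.488 3.239
v -2.607 2.22 2.535
v -2.769 2.271 2.303
v -2.984 2.183 2.135
v -3.185 1.984 2.082
v -3.306 1.736 2.163
v -3.311 1.519 2.351
v -3.196 1.401 2.587
v -3 1.42 2.796
v -2.783 1.57 2.911
v -2.615 1.803 2.896
v -1.968 0.081 -4.432
v -1.532 0.521 -4.445
v -2.052 0.219 -2.548
v -1.916 0.697 -4.475
v -2.325 0.585 -4.484
v -2.567 0.237 -4.47
v -2.529 -0.184 -4.437
v -2.229 -0.481 -4.402
v -1.806 -0.516 -4.381
v -1.46 -0.271 -4.383
v -1.351 0.138 -4.408
v 0.678 -1.453 -0.9
v 1.428 -1.817 -0.792
v 0.442 -1.627 0.16
v 1.498 -1.504 -0.725
v 1.444 -1.184 -0.685
v 1.273 -0.904 -0.677
v 1.012 -0.708 -0.704
v 0.7 -0.625 -0.76
v 0.385 -0.669 -0.838
v 0.114 -0.832 -0.925
v -0.071 -1.09 -1.008
v -0.142 -1.403 -1.075
v -0.087 -1.723 -1.115
v 0.083 -2.003 -1.123
v 0.345 -2.199 -1.096
v 0.657 -2.281 -1.04
v 0.972 -2.238 -0.963
v 1.243 -2.075 -0.875
v 0.465 3.428 -2.714
v 1.986 2.528 -1.544
v 1.265 5.12 -2.452
v 2.786 4.22 -1.281
v 1.074 3.28 -3.619
v 2.595 2.38 -2.448
v 1.874 4.972 -3.356
v 3.395 4.072 -2.186
f 2 1 4
f 2 4 3
f 4 1 5
f 4 5 3
f 5 1 6
f 5 6 3
f 6 1 7
f 6 7 3
f 7 1 8
f 7 8 3
f 8 1 9
f 8 9 3
f 9 1 10
f 9 10 3
f 10 1 11
f 10 11 3
f 11 1 12
f 11 12 3
f 12 1 2
f 12 2 3
f 14 13 16
f 14 16 15
f 16 13 17
f 16 17 15
f 17 13 18
f 17 18 15
f 18 13 19
f 18 19 15
f 19 13 20
f 19 20 15
f 20 13 21
f 20 21 15
f 21 13 22
f 21 22 15
f 22 13 23
f 22 23 15
f 23 13 24
f 23 24 15
f 24 13 25
f 24 25 15
f 25 13 14
f 25 14 15
f 27 26 29
f 27 29 28
f 29 26 30
f 29 30 28
f 30 26 31
f 30 31 28
f 31 26 32
f 31 32 28
f 32 26 33
f 32 33 28
f 33 26 34
f 33 34 28
f 34 26 35
f 34 35 28
f 35 26 36
f 35 36 28
f 36 26 27
f 36 27 28
f 38 37 40
f 38 40 39
f 40 37 41
f 40 41 39
f 41 37 42
f 41 42 39
f 42 37 43
f 42 43 39
f 43 37 44
f 43 44 39
f 44 37 45
f 44 45 39
f 45 37 46
f 45 46 39
f 46 37 47
f 46 47 39
f 47 37 48
f 47 48 39
f 48 37 49
f 48 49 39
f 49 37 50
f 49 50 39
f 50 37 51
f 50 51 39
f 51 37 52
f 51 52 39
f 52 37 53
f 52 53 39
f 53 37 54
f 53 54 39
f 54 37 38
f 54 38 39
f 56 58 55
f 59 56 55
f 55 58 57
f 57 59 55
f 56 62 58
f 60 56 59
f 60 62 56
f 58 62 57
f 61 59 57
f 57 62 61
f 61 60 59
f 62 60 61



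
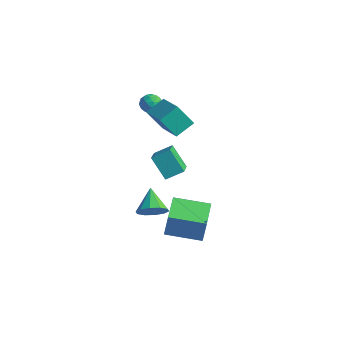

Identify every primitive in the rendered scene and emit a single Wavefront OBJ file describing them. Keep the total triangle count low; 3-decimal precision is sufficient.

v -1.678 1.249 4.498
v -1.489 2.305 5.079
v -3.375 1.895 3.875
v -3.186 2.951 4.455
v -1.034 1.789 3.305
v -0.845 2.845 3.885
v -2.731 2.435 2.681
v -2.542 3.491 3.262
v -0.339 0.609 -1.771
v -0.218 0.774 -0.457
v 1.182 1.811 -2.062
v 1.303 1.976 -0.748
v 0.897 -0.936 -1.692
v 1.018 -0.771 -0.378
v 2.418 0.266 -1.983
v 2.539 0.431 -0.669
v -1.984 0.979 -2.78
v -1.398 0.982 -2.123
v -2.976 1.781 -1.9
v -1.312 1.425 -2.428
v -1.481 1.697 -2.867
v -1.843 1.695 -3.273
v -2.259 1.42 -3.491
v -2.569 0.976 -3.437
v -2.656 0.534 -3.133
v -2.486 0.262 -2.694
v -2.124 0.264 -2.288
v -1.709 0.539 -2.07
v -3.856 2.667 -0.466
v -3.306 3.499 0.043
v -4.844 3.81 -1.266
v -4.294 4.642 -0.757
v -2.826 2.718 -1.663
v -2.276 3.55 -1.154
v -3.814 3.861 -2.463
v -3.264 4.693 -1.954
v -4.422 2.508 3.94
v -4.157 2.933 4.34
v -3.503 2.367 3.48
v -3.238 2.792 3.88
v -3.437 2.224 4.102
v -4.006 2.311 4.386
v -3.654 2.989 3.434
v -4.223 3.076 3.718
v -3.682 3.23 4.027
v -3.548 2.758 4.44
v -4.112 2.542 3.38
v -3.978 2.07 3.793
v -4.371 2.733 4.18
v -3.289 2.567 3.64
v -3.407 2.234 3.77
v -3.251 2.483 4.005
v -4.282 2.367 4.207
v -4.126 2.617 4.443
v -3.702 2.201 4.303
v -3.534 2.683 3.377
v -3.378 2.933 3.613
v -4.409 2.817 3.815
v -4.253 3.066 4.05
v -3.958 3.099 3.517
v -3.936 3.157 4.232
v -3.395 3.075 3.962
v -3.64 3.19 3.699
v -3.974 3.241 3.866
v -3.857 2.88 4.474
v -3.316 2.797 4.204
v -3.434 2.463 4.334
v -3.768 2.514 4.501
v -3.578 3.054 4.291
v -4.344 2.503 3.616
v -3.803 2.42 3.346
v -3.892 2.786 3.319
v -4.226 2.837 3.486
v -4.265 2.225 3.858
v -3.724 2.143 3.588
v -3.686 2.059 3.954
v -4.02 2.11 4.121
v -4.082 2.246 3.529
f 2 4 1
f 5 2 1
f 1 4 3
f 3 5 1
f 2 8 4
f 6 2 5
f 6 8 2
f 4 8 3
f 7 5 3
f 3 8 7
f 7 6 5
f 8 6 7
f 10 12 9
f 13 10 9
f 9 12 11
f 11 13 9
f 10 16 12
f 14 10 13
f 14 16 10
f 12 16 11
f 15 13 11
f 11 16 15
f 15 14 13
f 16 14 15
f 18 17 20
f 18 20 19
f 20 17 21
f 20 21 19
f 21 17 22
f 21 22 19
f 22 17 23
f 22 23 19
f 23 17 24
f 23 24 19
f 24 17 25
f 24 25 19
f 25 17 26
f 25 26 19
f 26 17 27
f 26 27 19
f 27 17 28
f 27 28 19
f 28 17 18
f 28 18 19
f 30 32 29
f 33 30 29
f 29 32 31
f 31 33 29
f 30 36 32
f 34 30 33
f 34 36 30
f 32 36 31
f 35 33 31
f 31 36 35
f 35 34 33
f 36 34 35
f 37 74 53
f 74 48 77
f 53 77 42
f 74 77 53
f 37 53 49
f 53 42 54
f 49 54 38
f 53 54 49
f 37 49 58
f 49 38 59
f 58 59 44
f 49 59 58
f 37 58 70
f 58 44 73
f 70 73 47
f 58 73 70
f 37 70 74
f 70 47 78
f 74 78 48
f 70 78 74
f 38 54 65
f 54 42 68
f 65 68 46
f 54 68 65
f 42 77 55
f 77 48 76
f 55 76 41
f 77 76 55
f 48 78 75
f 78 47 71
f 75 71 39
f 78 71 75
f 47 73 72
f 73 44 60
f 72 60 43
f 73 60 72
f 44 59 64
f 59 38 61
f 64 61 45
f 59 61 64
f 40 66 52
f 66 46 67
f 52 67 41
f 66 67 52
f 40 52 50
f 52 41 51
f 50 51 39
f 52 51 50
f 40 50 57
f 50 39 56
f 57 56 43
f 50 56 57
f 40 57 62
f 57 43 63
f 62 63 45
f 57 63 62
f 40 62 66
f 62 45 69
f 66 69 46
f 62 69 66
f 41 67 55
f 67 46 68
f 55 68 42
f 67 68 55
f 39 51 75
f 51 41 76
f 75 76 48
f 51 76 75
f 43 56 72
f 56 39 71
f 72 71 47
f 56 71 72
f 45 63 64
f 63 43 60
f 64 60 44
f 63 60 64
f 46 69 65
f 69 45 61
f 65 61 38
f 69 61 65



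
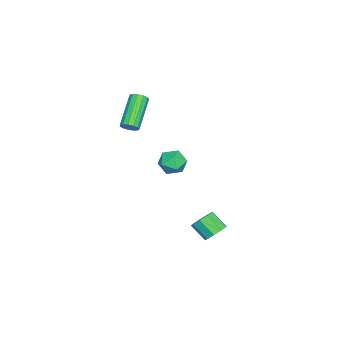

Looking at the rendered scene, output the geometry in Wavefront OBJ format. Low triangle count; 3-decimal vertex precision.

v 0.427 -0.68 3.191
v 0.711 -0.931 3.547
v -0.923 -0.911 4.865
v -1.207 -0.66 4.509
v 0.753 -0.645 3.594
v -0.881 -0.625 4.913
v 0.692 -0.37 3.514
v -0.943 -0.35 4.832
v 0.546 -0.194 3.331
v -1.088 -0.173 4.649
v 0.363 -0.172 3.103
v -1.271 -0.151 4.422
v 0.2 -0.311 2.903
v -1.434 -0.29 4.222
v 0.109 -0.568 2.795
v -1.525 -0.547 4.113
v 0.119 -0.86 2.812
v -1.515 -0.839 4.131
v 0.227 -1.095 2.949
v -1.407 -1.075 4.268
v 0.399 -1.199 3.163
v -1.236 -1.178 4.482
v 0.579 -1.138 3.386
v -1.055 -1.117 4.705
v 1.664 4.253 -3.111
v 2.026 3.776 -3.492
v 1.737 2.949 -2.731
v 1.376 3.427 -2.349
v 2.317 3.979 -3.161
v 2.029 3.153 -2.4
v 2.303 4.31 -2.807
v 2.015 3.484 -2.045
v 1.99 4.615 -2.594
v 1.702 3.789 -1.833
v 1.525 4.751 -2.624
v 1.236 3.924 -1.862
v 1.124 4.653 -2.881
v 0.836 3.827 -2.12
v 0.977 4.369 -3.246
v 0.688 3.542 -2.484
v 1.151 4.03 -3.547
v 0.862 3.204 -2.786
v 1.565 3.796 -3.645
v 1.277 2.969 -2.883
v 0.528 2.148 0.42
v 1.16 2.028 0.961
v -0.2 1.192 1.059
v 0.432 1.072 1.6
v -0.007 1.789 1.619
v 0.443 2.38 1.224
v 0.517 0.84 0.796
v 0.967 1.431 0.401
v 1.154 1.22 1.194
v 0.83 1.807 1.702
v 0.13 1.413 0.318
v -0.194 2 0.826
f 2 1 5
f 2 5 3
f 3 5 6
f 3 6 4
f 5 1 7
f 5 7 6
f 6 7 8
f 6 8 4
f 7 1 9
f 7 9 8
f 8 9 10
f 8 10 4
f 9 1 11
f 9 11 10
f 10 11 12
f 10 12 4
f 11 1 13
f 11 13 12
f 12 13 14
f 12 14 4
f 13 1 15
f 13 15 14
f 14 15 16
f 14 16 4
f 15 1 17
f 15 17 16
f 16 17 18
f 16 18 4
f 17 1 19
f 17 19 18
f 18 19 20
f 18 20 4
f 19 1 21
f 19 21 20
f 20 21 22
f 20 22 4
f 21 1 23
f 21 23 22
f 22 23 24
f 22 24 4
f 23 1 2
f 23 2 24
f 24 2 3
f 24 3 4
f 26 25 29
f 26 29 27
f 27 29 30
f 27 30 28
f 29 25 31
f 29 31 30
f 30 31 32
f 30 32 28
f 31 25 33
f 31 33 32
f 32 33 34
f 32 34 28
f 33 25 35
f 33 35 34
f 34 35 36
f 34 36 28
f 35 25 37
f 35 37 36
f 36 37 38
f 36 38 28
f 37 25 39
f 37 39 38
f 38 39 40
f 38 40 28
f 39 25 41
f 39 41 40
f 40 41 42
f 40 42 28
f 41 25 43
f 41 43 42
f 42 43 44
f 42 44 28
f 43 25 26
f 43 26 44
f 44 26 27
f 44 27 28
f 45 56 50
f 45 50 46
f 45 46 52
f 45 52 55
f 45 55 56
f 46 50 54
f 50 56 49
f 56 55 47
f 55 52 51
f 52 46 53
f 48 54 49
f 48 49 47
f 48 47 51
f 48 51 53
f 48 53 54
f 49 54 50
f 47 49 56
f 51 47 55
f 53 51 52
f 54 53 46



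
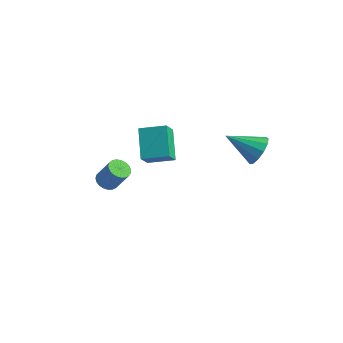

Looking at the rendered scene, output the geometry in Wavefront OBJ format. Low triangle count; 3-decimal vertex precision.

v 3.073 2.574 1.498
v 3.679 2.089 2.063
v 1.507 1.786 2.502
v 3.594 2.565 2.304
v 3.344 3.045 2.29
v 3.007 3.374 2.024
v 2.692 3.45 1.591
v 2.497 3.248 1.129
v 2.486 2.831 0.784
v 2.66 2.333 0.665
v 2.966 1.911 0.812
v 3.306 1.7 1.176
v 3.572 1.766 1.642
v -4.066 2.57 -3.016
v -3.856 1.671 -1.95
v -5.111 3.812 -1.763
v -4.901 2.913 -0.697
v -2.719 3.327 -2.643
v -2.509 2.428 -1.577
v -3.764 4.569 -1.39
v -3.554 3.67 -0.324
v -2.683 -2.888 0.055
v -2.152 -3.131 -0.231
v -1.406 -2.995 1.04
v -1.937 -2.752 1.325
v -2.124 -2.866 -0.276
v -1.378 -2.731 0.995
v -2.192 -2.605 -0.264
v -1.446 -2.469 1.007
v -2.345 -2.393 -0.197
v -1.599 -2.257 1.074
v -2.557 -2.266 -0.086
v -1.811 -2.13 1.185
v -2.79 -2.247 0.049
v -2.044 -2.111 1.32
v -3.005 -2.338 0.185
v -2.259 -2.203 1.456
v -3.164 -2.525 0.298
v -2.418 -2.389 1.569
v -3.24 -2.775 0.37
v -2.494 -2.639 1.64
v -3.22 -3.044 0.386
v -2.474 -2.908 1.657
v -3.107 -3.286 0.346
v -2.361 -3.15 1.617
v -2.92 -3.459 0.255
v -2.174 -3.323 1.526
v -2.693 -3.534 0.129
v -1.947 -3.398 1.4
v -2.464 -3.496 -0.009
v -1.718 -3.361 1.262
v -2.273 -3.354 -0.137
v -1.526 -3.218 1.134
f 2 1 4
f 2 4 3
f 4 1 5
f 4 5 3
f 5 1 6
f 5 6 3
f 6 1 7
f 6 7 3
f 7 1 8
f 7 8 3
f 8 1 9
f 8 9 3
f 9 1 10
f 9 10 3
f 10 1 11
f 10 11 3
f 11 1 12
f 11 12 3
f 12 1 13
f 12 13 3
f 13 1 2
f 13 2 3
f 15 17 14
f 18 15 14
f 14 17 16
f 16 18 14
f 15 21 17
f 19 15 18
f 19 21 15
f 17 21 16
f 20 18 16
f 16 21 20
f 20 19 18
f 21 19 20
f 23 22 26
f 23 26 24
f 24 26 27
f 24 27 25
f 26 22 28
f 26 28 27
f 27 28 29
f 27 29 25
f 28 22 30
f 28 30 29
f 29 30 31
f 29 31 25
f 30 22 32
f 30 32 31
f 31 32 33
f 31 33 25
f 32 22 34
f 32 34 33
f 33 34 35
f 33 35 25
f 34 22 36
f 34 36 35
f 35 36 37
f 35 37 25
f 36 22 38
f 36 38 37
f 37 38 39
f 37 39 25
f 38 22 40
f 38 40 39
f 39 40 41
f 39 41 25
f 40 22 42
f 40 42 41
f 41 42 43
f 41 43 25
f 42 22 44
f 42 44 43
f 43 44 45
f 43 45 25
f 44 22 46
f 44 46 45
f 45 46 47
f 45 47 25
f 46 22 48
f 46 48 47
f 47 48 49
f 47 49 25
f 48 22 50
f 48 50 49
f 49 50 51
f 49 51 25
f 50 22 52
f 50 52 51
f 51 52 53
f 51 53 25
f 52 22 23
f 52 23 53
f 53 23 24
f 53 24 25



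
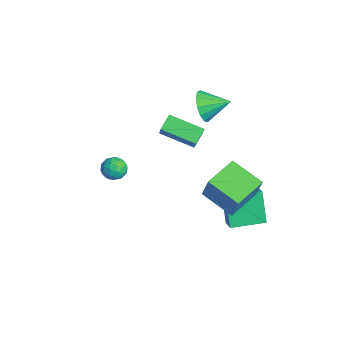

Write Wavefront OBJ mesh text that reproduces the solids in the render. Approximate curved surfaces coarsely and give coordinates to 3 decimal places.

v 1.007 2.652 -4.612
v 0.088 2.693 -2.78
v 1.145 4.637 -4.587
v 0.227 4.678 -2.755
v 1.933 2.582 -4.145
v 1.015 2.623 -2.313
v 2.072 4.567 -4.12
v 1.153 4.608 -2.288
v -3.896 0.414 -0.532
v -3.049 0.241 0.582
v -4.498 1.081 0.03
v -3.651 0.908 1.144
v -2.709 2.032 -1.184
v -1.862 1.859 -0.07
v -3.311 2.699 -0.622
v -2.464 2.526 0.492
v -1.681 2.181 3.181
v -1.065 2.246 2.358
v -1.079 3.519 3.739
v -1.554 2.525 2.219
v -2.084 2.695 2.384
v -2.486 2.701 2.803
v -2.632 2.542 3.342
v -2.477 2.269 3.829
v -2.069 1.967 4.111
v -1.537 1.734 4.098
v -1.052 1.642 3.793
v -0.766 1.722 3.294
v -0.771 1.947 2.759
v 0.621 -2.857 1.638
v 1.315 -2.817 1.911
v 0.685 -4.063 1.649
v 1.379 -4.023 1.922
v 0.799 -3.819 2.345
v 0.759 -3.074 2.338
v 1.241 -3.806 1.222
v 1.201 -3.061 1.215
v 1.698 -3.404 1.654
v 1.424 -3.412 2.349
v 0.576 -3.468 1.211
v 0.302 -3.476 1.906
v 0.962 -2.731 1.773
v 1.038 -4.149 1.787
v 0.697 -4.029 2.035
v 1.104 -4.006 2.196
v 0.636 -2.882 2.025
v 1.043 -2.859 2.185
v 0.74 -3.448 2.441
v 0.957 -4.021 1.375
v 1.364 -3.998 1.535
v 0.896 -2.874 1.364
v 1.303 -2.851 1.525
v 1.26 -3.432 1.119
v 1.595 -3.053 1.783
v 1.633 -3.762 1.79
v 1.552 -3.634 1.378
v 1.528 -3.196 1.374
v 1.434 -3.057 2.191
v 1.472 -3.766 2.198
v 1.131 -3.647 2.447
v 1.108 -3.208 2.442
v 1.66 -3.402 2.04
v 0.528 -3.114 1.362
v 0.566 -3.823 1.369
v 0.892 -3.672 1.118
v 0.869 -3.233 1.113
v 0.367 -3.118 1.77
v 0.405 -3.827 1.777
v 0.472 -3.684 2.186
v 0.448 -3.246 2.182
v 0.34 -3.478 1.52
v 1.609 1.097 -1.075
v 2.378 1.175 0.649
v 0.579 2.756 -0.69
v 1.349 2.833 1.034
v 3.151 2.227 -1.814
v 3.921 2.304 -0.09
v 2.122 3.885 -1.429
v 2.891 3.963 0.295
f 2 4 1
f 5 2 1
f 1 4 3
f 3 5 1
f 2 8 4
f 6 2 5
f 6 8 2
f 4 8 3
f 7 5 3
f 3 8 7
f 7 6 5
f 8 6 7
f 10 12 9
f 13 10 9
f 9 12 11
f 11 13 9
f 10 16 12
f 14 10 13
f 14 16 10
f 12 16 11
f 15 13 11
f 11 16 15
f 15 14 13
f 16 14 15
f 18 17 20
f 18 20 19
f 20 17 21
f 20 21 19
f 21 17 22
f 21 22 19
f 22 17 23
f 22 23 19
f 23 17 24
f 23 24 19
f 24 17 25
f 24 25 19
f 25 17 26
f 25 26 19
f 26 17 27
f 26 27 19
f 27 17 28
f 27 28 19
f 28 17 29
f 28 29 19
f 29 17 18
f 29 18 19
f 30 67 46
f 67 41 70
f 46 70 35
f 67 70 46
f 30 46 42
f 46 35 47
f 42 47 31
f 46 47 42
f 30 42 51
f 42 31 52
f 51 52 37
f 42 52 51
f 30 51 63
f 51 37 66
f 63 66 40
f 51 66 63
f 30 63 67
f 63 40 71
f 67 71 41
f 63 71 67
f 31 47 58
f 47 35 61
f 58 61 39
f 47 61 58
f 35 70 48
f 70 41 69
f 48 69 34
f 70 69 48
f 41 71 68
f 71 40 64
f 68 64 32
f 71 64 68
f 40 66 65
f 66 37 53
f 65 53 36
f 66 53 65
f 37 52 57
f 52 31 54
f 57 54 38
f 52 54 57
f 33 59 45
f 59 39 60
f 45 60 34
f 59 60 45
f 33 45 43
f 45 34 44
f 43 44 32
f 45 44 43
f 33 43 50
f 43 32 49
f 50 49 36
f 43 49 50
f 33 50 55
f 50 36 56
f 55 56 38
f 50 56 55
f 33 55 59
f 55 38 62
f 59 62 39
f 55 62 59
f 34 60 48
f 60 39 61
f 48 61 35
f 60 61 48
f 32 44 68
f 44 34 69
f 68 69 41
f 44 69 68
f 36 49 65
f 49 32 64
f 65 64 40
f 49 64 65
f 38 56 57
f 56 36 53
f 57 53 37
f 56 53 57
f 39 62 58
f 62 38 54
f 58 54 31
f 62 54 58
f 73 75 72
f 76 73 72
f 72 75 74
f 74 76 72
f 73 79 75
f 77 73 76
f 77 79 73
f 75 79 74
f 78 76 74
f 74 79 78
f 78 77 76
f 79 77 78



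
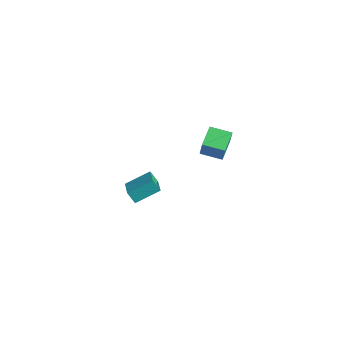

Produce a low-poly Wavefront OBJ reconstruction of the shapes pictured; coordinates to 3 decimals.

v -4.94 2.587 -4.232
v -3.544 1.682 -3.628
v -4.342 4.04 -3.44
v -2.945 3.136 -2.837
v -4.475 2.804 -4.983
v -3.078 1.9 -4.38
v -3.876 4.258 -4.192
v -2.48 3.353 -3.588
v 1.897 2.693 3.125
v 2.301 2.52 4.253
v 1.129 3.885 3.584
v 1.533 3.711 4.711
v 2.947 3.469 2.869
v 3.351 3.295 3.996
v 2.179 4.66 3.327
v 2.583 4.487 4.455
f 2 4 1
f 5 2 1
f 1 4 3
f 3 5 1
f 2 8 4
f 6 2 5
f 6 8 2
f 4 8 3
f 7 5 3
f 3 8 7
f 7 6 5
f 8 6 7
f 10 12 9
f 13 10 9
f 9 12 11
f 11 13 9
f 10 16 12
f 14 10 13
f 14 16 10
f 12 16 11
f 15 13 11
f 11 16 15
f 15 14 13
f 16 14 15



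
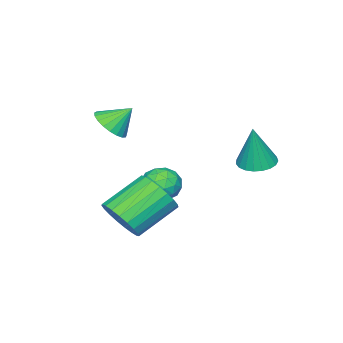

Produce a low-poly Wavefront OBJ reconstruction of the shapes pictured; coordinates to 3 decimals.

v -2.58 3.232 -0.321
v -2.011 3.875 -0.462
v -2.14 3.288 1.721
v -2.317 4.057 -0.401
v -2.669 4.097 -0.326
v -3.005 3.988 -0.251
v -3.268 3.747 -0.187
v -3.412 3.418 -0.147
v -3.412 3.056 -0.137
v -3.268 2.725 -0.159
v -3.005 2.481 -0.209
v -2.669 2.367 -0.278
v -2.317 2.403 -0.355
v -2.011 2.582 -0.426
v -1.803 2.873 -0.479
v -1.729 3.226 -0.504
v -1.803 3.581 -0.498
v -2.872 -1.423 -2.73
v -2.516 -0.838 -2.062
v -1.464 -1.562 -3.358
v -1.108 -0.977 -2.69
v -1.411 -1.851 -2.447
v -2.282 -1.765 -2.059
v -1.698 -0.635 -3.361
v -2.569 -0.549 -2.973
v -1.791 -0.35 -2.452
v -1.614 -1.102 -1.887
v -2.366 -1.298 -3.533
v -2.189 -2.05 -2.968
v -2.818 -1.118 -2.341
v -1.162 -1.282 -3.079
v -1.34 -1.796 -2.936
v -1.131 -1.452 -2.544
v -2.68 -1.663 -2.339
v -2.471 -1.319 -1.947
v -1.821 -1.915 -2.173
v -1.509 -1.081 -3.473
v -1.3 -0.737 -3.081
v -2.849 -0.948 -2.876
v -2.64 -0.604 -2.484
v -2.159 -0.485 -3.247
v -2.182 -0.488 -2.177
v -1.355 -0.569 -2.546
v -1.701 -0.368 -2.941
v -2.213 -0.318 -2.713
v -2.078 -0.93 -1.846
v -1.25 -1.011 -2.214
v -1.429 -1.525 -2.072
v -1.94 -1.475 -1.844
v -1.652 -0.643 -2.075
v -2.73 -1.389 -3.206
v -1.902 -1.47 -3.574
v -2.04 -0.925 -3.576
v -2.551 -0.875 -3.348
v -2.625 -1.831 -2.874
v -1.798 -1.912 -3.243
v -1.767 -2.082 -2.707
v -2.279 -2.032 -2.479
v -2.328 -1.757 -3.345
v 2.685 0.215 -2.451
v 3.373 0.729 -1.764
v 1.684 1.44 -0.603
v 0.995 0.925 -1.289
v 3.293 1.052 -2.078
v 1.603 1.763 -0.917
v 3.108 1.23 -2.457
v 1.418 1.941 -1.295
v 2.849 1.233 -2.834
v 1.16 1.943 -1.672
v 2.562 1.059 -3.145
v 0.873 1.769 -1.984
v 2.297 0.74 -3.336
v 0.607 1.45 -2.175
v 2.098 0.329 -3.374
v 0.408 1.04 -2.213
v 2.001 -0.101 -3.253
v 0.311 0.61 -2.091
v 2.022 -0.476 -2.992
v 0.332 0.234 -1.831
v 2.158 -0.732 -2.638
v 0.468 -0.022 -1.477
v 2.385 -0.825 -2.252
v 0.695 -0.114 -1.09
v 2.663 -0.737 -1.9
v 0.974 -0.027 -0.738
v 2.946 -0.485 -1.643
v 1.256 0.225 -0.482
v 3.183 -0.112 -1.526
v 1.494 0.598 -0.365
v 3.334 0.318 -1.569
v 1.645 1.028 -0.407
v 1.488 -1.15 2.113
v 2.251 -1.188 2.589
v 0.952 -0.45 3.027
v 2.303 -0.88 2.383
v 2.213 -0.618 2.13
v 1.999 -0.449 1.875
v 1.696 -0.401 1.66
v 1.357 -0.482 1.524
v 1.041 -0.679 1.49
v 0.802 -0.958 1.563
v 0.681 -1.27 1.732
v 0.7 -1.561 1.966
v 0.856 -1.781 2.226
v 1.12 -1.892 2.466
v 1.448 -1.875 2.645
v 1.783 -1.732 2.732
v 2.067 -1.489 2.712
f 2 1 4
f 2 4 3
f 4 1 5
f 4 5 3
f 5 1 6
f 5 6 3
f 6 1 7
f 6 7 3
f 7 1 8
f 7 8 3
f 8 1 9
f 8 9 3
f 9 1 10
f 9 10 3
f 10 1 11
f 10 11 3
f 11 1 12
f 11 12 3
f 12 1 13
f 12 13 3
f 13 1 14
f 13 14 3
f 14 1 15
f 14 15 3
f 15 1 16
f 15 16 3
f 16 1 17
f 16 17 3
f 17 1 2
f 17 2 3
f 18 55 34
f 55 29 58
f 34 58 23
f 55 58 34
f 18 34 30
f 34 23 35
f 30 35 19
f 34 35 30
f 18 30 39
f 30 19 40
f 39 40 25
f 30 40 39
f 18 39 51
f 39 25 54
f 51 54 28
f 39 54 51
f 18 51 55
f 51 28 59
f 55 59 29
f 51 59 55
f 19 35 46
f 35 23 49
f 46 49 27
f 35 49 46
f 23 58 36
f 58 29 57
f 36 57 22
f 58 57 36
f 29 59 56
f 59 28 52
f 56 52 20
f 59 52 56
f 28 54 53
f 54 25 41
f 53 41 24
f 54 41 53
f 25 40 45
f 40 19 42
f 45 42 26
f 40 42 45
f 21 47 33
f 47 27 48
f 33 48 22
f 47 48 33
f 21 33 31
f 33 22 32
f 31 32 20
f 33 32 31
f 21 31 38
f 31 20 37
f 38 37 24
f 31 37 38
f 21 38 43
f 38 24 44
f 43 44 26
f 38 44 43
f 21 43 47
f 43 26 50
f 47 50 27
f 43 50 47
f 22 48 36
f 48 27 49
f 36 49 23
f 48 49 36
f 20 32 56
f 32 22 57
f 56 57 29
f 32 57 56
f 24 37 53
f 37 20 52
f 53 52 28
f 37 52 53
f 26 44 45
f 44 24 41
f 45 41 25
f 44 41 45
f 27 50 46
f 50 26 42
f 46 42 19
f 50 42 46
f 61 60 64
f 61 64 62
f 62 64 65
f 62 65 63
f 64 60 66
f 64 66 65
f 65 66 67
f 65 67 63
f 66 60 68
f 66 68 67
f 67 68 69
f 67 69 63
f 68 60 70
f 68 70 69
f 69 70 71
f 69 71 63
f 70 60 72
f 70 72 71
f 71 72 73
f 71 73 63
f 72 60 74
f 72 74 73
f 73 74 75
f 73 75 63
f 74 60 76
f 74 76 75
f 75 76 77
f 75 77 63
f 76 60 78
f 76 78 77
f 77 78 79
f 77 79 63
f 78 60 80
f 78 80 79
f 79 80 81
f 79 81 63
f 80 60 82
f 80 82 81
f 81 82 83
f 81 83 63
f 82 60 84
f 82 84 83
f 83 84 85
f 83 85 63
f 84 60 86
f 84 86 85
f 85 86 87
f 85 87 63
f 86 60 88
f 86 88 87
f 87 88 89
f 87 89 63
f 88 60 90
f 88 90 89
f 89 90 91
f 89 91 63
f 90 60 61
f 90 61 91
f 91 61 62
f 91 62 63
f 93 92 95
f 93 95 94
f 95 92 96
f 95 96 94
f 96 92 97
f 96 97 94
f 97 92 98
f 97 98 94
f 98 92 99
f 98 99 94
f 99 92 100
f 99 100 94
f 100 92 101
f 100 101 94
f 101 92 102
f 101 102 94
f 102 92 103
f 102 103 94
f 103 92 104
f 103 104 94
f 104 92 105
f 104 105 94
f 105 92 106
f 105 106 94
f 106 92 107
f 106 107 94
f 107 92 108
f 107 108 94
f 108 92 93
f 108 93 94

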